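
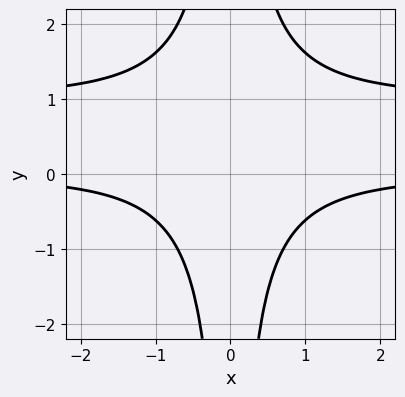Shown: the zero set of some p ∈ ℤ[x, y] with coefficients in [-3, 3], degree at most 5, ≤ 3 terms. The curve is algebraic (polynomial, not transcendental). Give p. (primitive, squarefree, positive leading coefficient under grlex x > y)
x^2*y^2 - x^2*y - 1

1. Degree: no degree-3 curve has this shape, so deg p = 4.
2. Symmetries: the x ↦ −x reflection is a symmetry, so x appears only in even powers.
3. From the visible intercepts: the curve avoids every integer y-axis point in the box; the curve avoids every integer x-axis point in the box.
4. The integer polynomial consistent with all of this is the stated p.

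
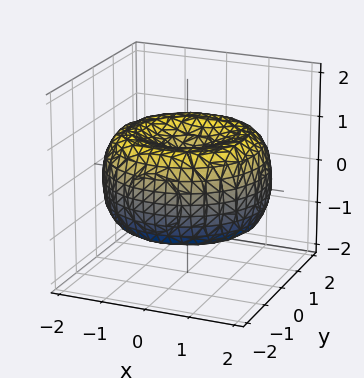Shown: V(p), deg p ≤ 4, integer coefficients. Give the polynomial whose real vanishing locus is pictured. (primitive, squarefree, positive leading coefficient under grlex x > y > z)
First, deg p = 4. No degree-3 surface has this shape.
Then, symmetries: rotational symmetry about the z-axis ⇒ p depends on x, y only through x² + y².
Then, observable constraints: a circular section at z = -1 has radius exactly 1.
Finally, these observations pin down the coefficients.

x^4 + 2*x^2*y^2 + y^4 - 3*x^2 - 3*y^2 + 3*z^2 - 1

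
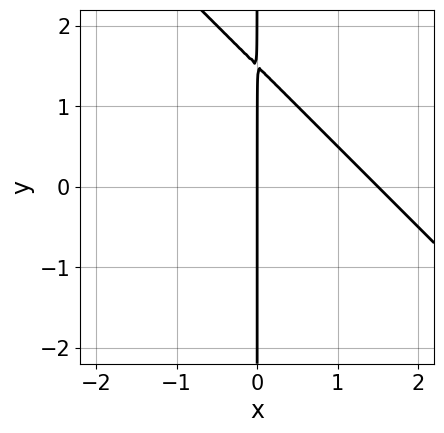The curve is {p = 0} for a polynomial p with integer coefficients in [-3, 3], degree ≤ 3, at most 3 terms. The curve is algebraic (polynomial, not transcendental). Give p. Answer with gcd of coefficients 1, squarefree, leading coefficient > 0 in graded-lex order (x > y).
deg p = 2.
Against the integer gridlines: one x-axis crossing is at x = 0; the visible y-axis segment lies entirely on the curve.
Putting this together gives p.

2*x^2 + 2*x*y - 3*x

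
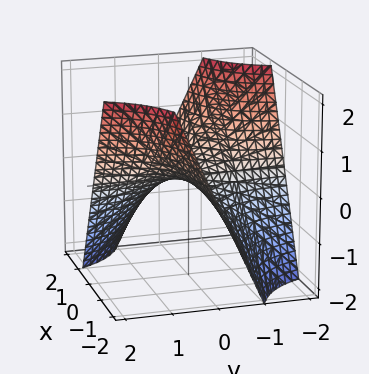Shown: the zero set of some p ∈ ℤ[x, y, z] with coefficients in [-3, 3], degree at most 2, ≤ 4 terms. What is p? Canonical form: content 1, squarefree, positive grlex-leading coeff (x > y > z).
x*y + z

First, degree: a saddle surface; a quadric, so deg p = 2.
Then, checking where it meets the axes: it crosses the z-axis at the gridline z = 0; the visible y-axis segment lies entirely on the surface; the visible x-axis segment lies entirely on the surface.
Finally, these observations pin down the coefficients.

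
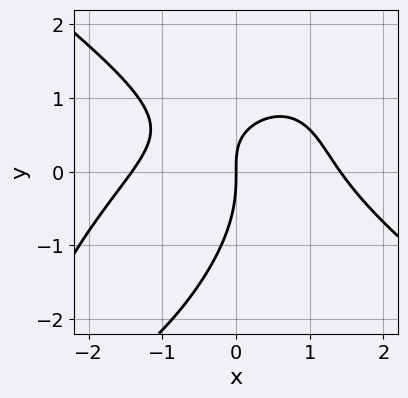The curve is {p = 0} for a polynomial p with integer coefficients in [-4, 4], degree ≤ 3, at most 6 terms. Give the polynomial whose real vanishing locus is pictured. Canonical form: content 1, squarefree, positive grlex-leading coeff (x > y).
(a) The degree is 3 — no degree-2 curve has this shape.
(b) Reading off the gridlines: it meets the x-axis at x = 0 (among the integer gridlines); one y-axis crossing is at y = 0.
(c) Matching integer coefficients to the picture gives p.

x^3 - x*y^2 + y^3 + 2*x*y - 2*x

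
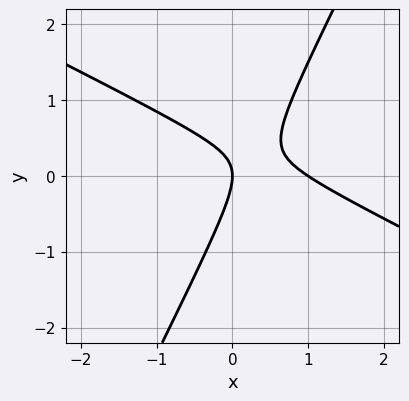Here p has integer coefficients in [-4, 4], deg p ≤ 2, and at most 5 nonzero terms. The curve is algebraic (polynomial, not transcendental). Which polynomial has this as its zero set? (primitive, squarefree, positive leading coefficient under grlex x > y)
1. deg p = 2. A generic line meets the curve in up to 2 points.
2. From the axis intercepts and sections: among the integer gridlines, it crosses the x-axis at x ∈ {0, 1}; it meets the y-axis at y = 0 (among the integer gridlines).
3. Putting this together gives p.

2*x^2 + 3*x*y - 2*y^2 - 2*x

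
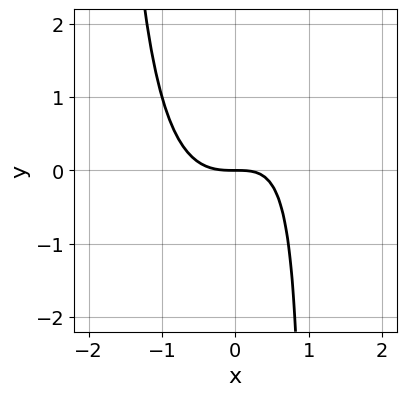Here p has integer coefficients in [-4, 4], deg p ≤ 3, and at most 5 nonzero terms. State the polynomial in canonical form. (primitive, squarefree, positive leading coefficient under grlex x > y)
2*x^3 - x^2*y - x*y + 2*y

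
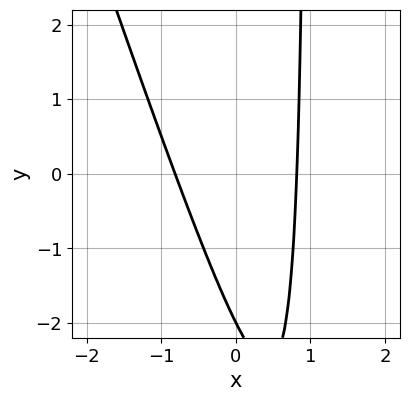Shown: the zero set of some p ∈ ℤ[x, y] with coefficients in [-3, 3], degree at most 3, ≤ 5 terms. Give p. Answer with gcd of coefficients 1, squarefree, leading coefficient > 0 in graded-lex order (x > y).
3*x^2 + x*y - y - 2

First, degree: no degree-1 curve has this shape, so deg p = 2.
Next, reading off the gridlines: one y-axis crossing is at y = -2.
Finally, putting this together gives p.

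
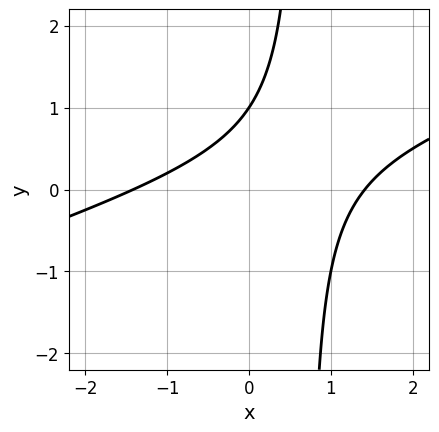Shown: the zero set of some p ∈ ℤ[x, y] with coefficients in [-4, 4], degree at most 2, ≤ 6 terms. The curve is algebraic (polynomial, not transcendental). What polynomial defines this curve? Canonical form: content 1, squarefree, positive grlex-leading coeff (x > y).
1. deg p = 2.
2. Checking where it meets the axes: it crosses the y-axis at the gridline y = 1.
3. These observations pin down the coefficients.

x^2 - 3*x*y + 2*y - 2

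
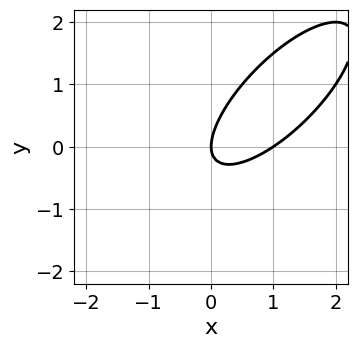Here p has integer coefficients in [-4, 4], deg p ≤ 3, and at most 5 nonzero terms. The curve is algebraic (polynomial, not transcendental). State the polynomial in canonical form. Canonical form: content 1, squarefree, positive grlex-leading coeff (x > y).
First, the degree is 2 — the shape is more complex than any degree-1 curve.
Then, from the visible intercepts: the x-axis gridline crossings are at x ∈ {0, 1}; it meets the y-axis at y = 0 (among the integer gridlines).
Finally, these observations pin down the coefficients.

2*x^2 - 3*x*y + 2*y^2 - 2*x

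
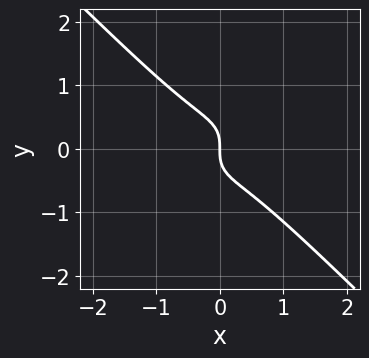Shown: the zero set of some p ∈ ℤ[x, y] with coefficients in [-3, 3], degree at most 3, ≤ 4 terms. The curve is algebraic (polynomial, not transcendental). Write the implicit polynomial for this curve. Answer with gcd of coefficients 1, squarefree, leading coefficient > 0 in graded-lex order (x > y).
2*x^3 + 2*y^3 + x

First, deg p = 3. A generic line meets the curve in up to 3 points.
Next, checking where it meets the axes: it crosses the x-axis at the gridline x = 0; it crosses the y-axis at the gridline y = 0.
Finally, putting this together gives p.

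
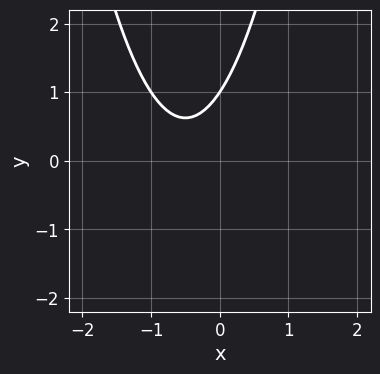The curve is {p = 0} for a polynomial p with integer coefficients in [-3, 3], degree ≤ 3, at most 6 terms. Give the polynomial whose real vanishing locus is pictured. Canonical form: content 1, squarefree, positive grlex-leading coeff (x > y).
3*x^2 + 3*x - 2*y + 2

Degree: a generic line meets the curve in up to 2 points, so deg p = 2.
Reading off the gridlines: it meets the y-axis at y = 1 (among the integer gridlines); it misses every integer gridline on the x-axis.
Matching integer coefficients to the picture gives p.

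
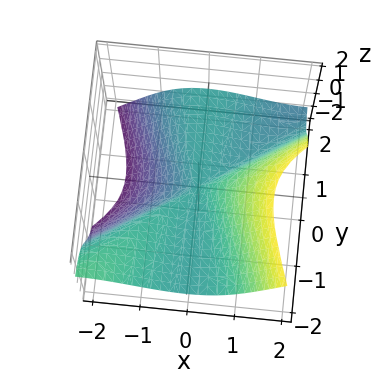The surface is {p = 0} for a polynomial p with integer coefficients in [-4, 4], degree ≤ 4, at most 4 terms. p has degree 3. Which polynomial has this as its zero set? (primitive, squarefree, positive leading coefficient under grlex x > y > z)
2*x^3 - 3*x^2*y - 3*y^2*z - z^3

1. deg p = 3. The shape is more complex than any degree-2 surface.
2. Checking where it meets the axes: one x-axis crossing is at x = 0; it crosses the z-axis at the gridline z = 0; every point of the y-axis in the box is on the surface.
3. Matching integer coefficients to the picture gives p.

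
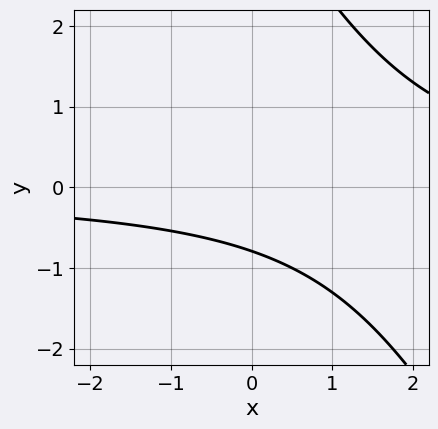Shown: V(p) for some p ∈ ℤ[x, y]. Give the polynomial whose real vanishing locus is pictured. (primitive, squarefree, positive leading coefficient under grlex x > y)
(a) The degree is 2 — a generic line meets the curve in up to 2 points.
(b) Reading off the gridlines: no x-intercept at any integer in the box.
(c) Solving for integer coefficients yields p as stated.

2*x*y + y^2 - 3*y - 3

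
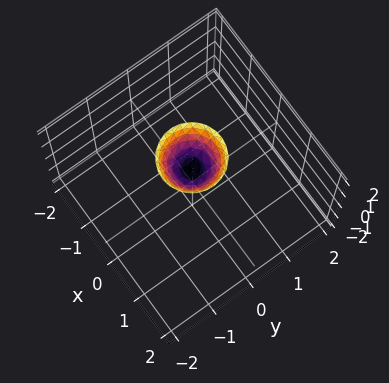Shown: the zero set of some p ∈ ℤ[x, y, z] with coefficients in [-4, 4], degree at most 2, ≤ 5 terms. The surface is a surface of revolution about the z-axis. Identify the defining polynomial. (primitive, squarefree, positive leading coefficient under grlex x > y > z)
deg p = 2. The shape is more complex than any degree-1 surface.
Symmetry: every cross-section ⟂ z is a circle, so x, y appear only via x² + y².
Against the integer gridlines: it misses every integer gridline on the x-axis; it misses every integer gridline on the y-axis; a circular section at z = 2 has radius between 0 and 1.
Matching integer coefficients to the picture gives p. Check: (0, 0, 1) on the z-axis lies on the surface, and p(0, 0, 1) = 0. ✓

2*x^2 + 2*y^2 - z + 1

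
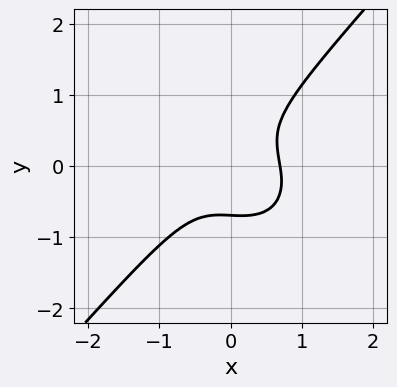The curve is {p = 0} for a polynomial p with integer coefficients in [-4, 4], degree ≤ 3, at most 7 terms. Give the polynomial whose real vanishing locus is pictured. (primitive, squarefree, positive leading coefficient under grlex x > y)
3*x^3 + x*y^2 - 3*y^3 + x*y - 1

deg p = 3. No degree-2 curve has this shape.
Putting this together gives p.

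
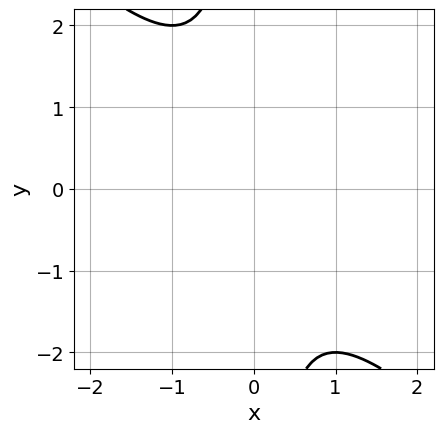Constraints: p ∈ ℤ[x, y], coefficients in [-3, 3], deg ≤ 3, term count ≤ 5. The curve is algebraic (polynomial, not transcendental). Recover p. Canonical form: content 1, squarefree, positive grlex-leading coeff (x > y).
x^2 + x*y + 1

First, deg p = 2. The shape is more complex than any degree-1 curve.
Then, from the visible intercepts: no y-intercept at any integer in the box; no x-intercept at any integer in the box.
Finally, matching integer coefficients to the picture gives p.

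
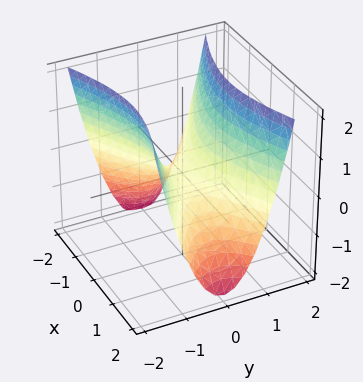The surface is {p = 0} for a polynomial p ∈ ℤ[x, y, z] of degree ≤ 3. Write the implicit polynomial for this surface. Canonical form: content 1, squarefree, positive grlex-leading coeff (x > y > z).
x^2 - 3*y^2 + 2*z

1. deg p = 2. A hyperbolic paraboloid; a quadric.
2. Symmetries: mirror symmetry y ↦ −y ⇒ only even powers of y; it's symmetric under x → −x, forcing even powers of x.
3. Checking where it meets the axes: it meets the z-axis at z = 0 (among the integer gridlines); it crosses the x-axis at the gridline x = 0.
4. The integer polynomial consistent with all of this is the stated p.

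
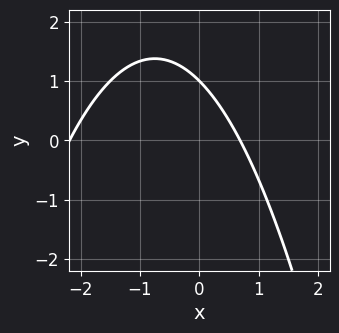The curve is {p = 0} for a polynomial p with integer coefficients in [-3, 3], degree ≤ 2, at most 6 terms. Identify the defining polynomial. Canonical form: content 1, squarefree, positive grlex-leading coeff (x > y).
deg p = 2.
Checking where it meets the axes: one y-axis crossing is at y = 1.
These observations pin down the coefficients.

2*x^2 + 3*x + 3*y - 3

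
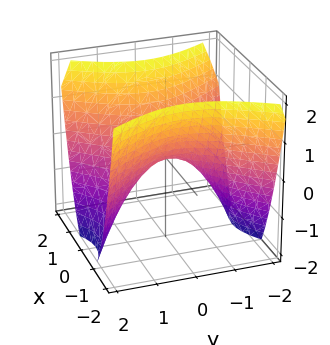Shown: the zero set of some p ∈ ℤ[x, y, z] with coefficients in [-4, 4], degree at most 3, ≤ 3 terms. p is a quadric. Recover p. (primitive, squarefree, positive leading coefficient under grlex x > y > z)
3*x^2 - 2*y^2 - 3*z

Degree: a hyperbolic paraboloid; a quadric, so deg p = 2.
Symmetries: the x ↦ −x reflection is a symmetry, so x appears only in even powers; the y ↦ −y reflection is a symmetry, so y appears only in even powers.
Against the integer gridlines: it crosses the x-axis at the gridline x = 0; it crosses the y-axis at the gridline y = 0; it crosses the z-axis at the gridline z = 0.
The integer polynomial consistent with all of this is the stated p.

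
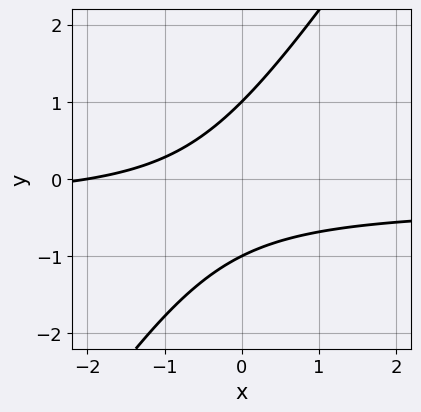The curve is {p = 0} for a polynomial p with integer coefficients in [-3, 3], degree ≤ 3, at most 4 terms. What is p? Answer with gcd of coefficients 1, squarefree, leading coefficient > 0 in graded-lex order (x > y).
3*x*y - 2*y^2 + x + 2

1. The degree is 2 — no degree-1 curve has this shape.
2. Against the integer gridlines: it meets the x-axis at x = -2 (among the integer gridlines); the y-axis gridline crossings are at y ∈ {-1, 1}.
3. Putting this together gives p.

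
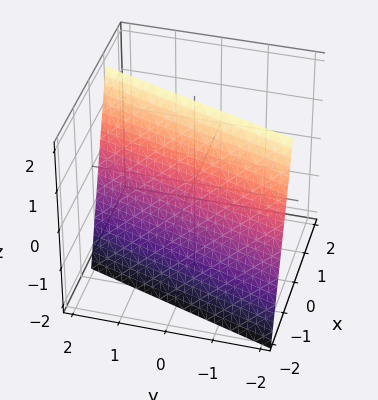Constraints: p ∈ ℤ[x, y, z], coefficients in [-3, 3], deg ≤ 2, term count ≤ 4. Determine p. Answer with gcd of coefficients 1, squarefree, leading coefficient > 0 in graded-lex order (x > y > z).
1. The degree is 1 — the surface is flat (a plane).
2. From the axis intercepts and sections: it crosses the z-axis at the gridline z = 2; it meets the y-axis at y = 2 (among the integer gridlines).
3. The integer polynomial consistent with all of this is the stated p.

3*x - y - z + 2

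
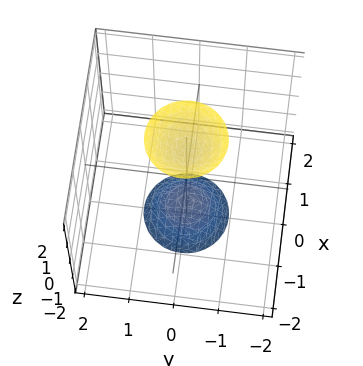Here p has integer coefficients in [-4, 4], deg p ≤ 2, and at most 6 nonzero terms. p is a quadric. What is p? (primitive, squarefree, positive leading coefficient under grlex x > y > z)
(a) I count 2 distinct pieces. Treating them together as one polynomial.
(b) The degree is 2 — two separate bowl-shaped sheets opening away from each other; a quadric.
(c) By symmetry, every cross-section ⟂ z is a circle, so x, y appear only via x² + y²; the z ↦ −z reflection is a symmetry, so z appears only in even powers.
(d) From the axis intercepts and sections: no y-intercept at any integer in the box; a circular section at z = 2 has radius between 0 and 1; it misses every integer gridline on the x-axis.
(e) Together with the visible shape, these determine p as stated.

3*x^2 + 3*y^2 - z^2 + 2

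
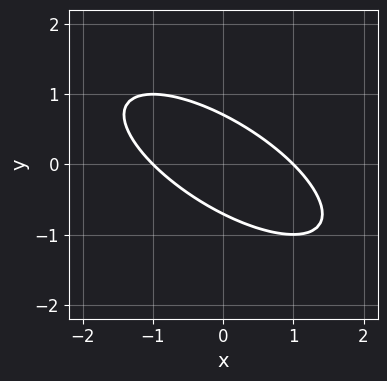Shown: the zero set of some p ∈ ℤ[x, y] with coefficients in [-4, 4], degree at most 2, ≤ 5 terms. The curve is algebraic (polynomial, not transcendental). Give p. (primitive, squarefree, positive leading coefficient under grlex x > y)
x^2 + 2*x*y + 2*y^2 - 1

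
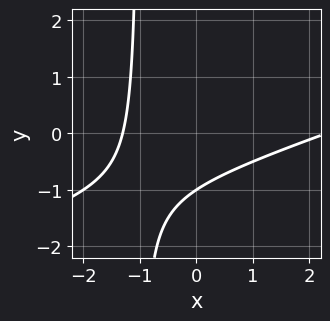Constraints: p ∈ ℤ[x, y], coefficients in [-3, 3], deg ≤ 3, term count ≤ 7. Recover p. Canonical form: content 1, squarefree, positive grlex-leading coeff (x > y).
x^2 - 3*x*y - x - 3*y - 3

First, deg p = 2.
Then, observable constraints: one y-axis crossing is at y = -1.
Finally, together with the visible shape, these determine p as stated.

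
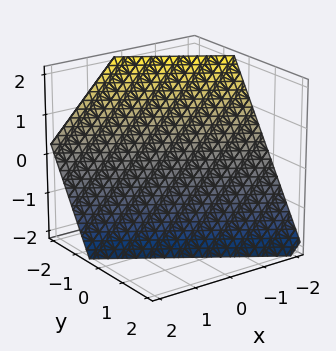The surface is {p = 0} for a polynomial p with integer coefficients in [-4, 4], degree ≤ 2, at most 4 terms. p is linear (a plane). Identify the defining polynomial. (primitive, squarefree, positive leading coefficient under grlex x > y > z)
2*x + 3*y + 2*z + 2

First, deg p = 1. Every cross-section is a straight line — this is a plane.
Then, observable constraints: one x-axis crossing is at x = -1; one z-axis crossing is at z = -1.
Finally, these observations pin down the coefficients.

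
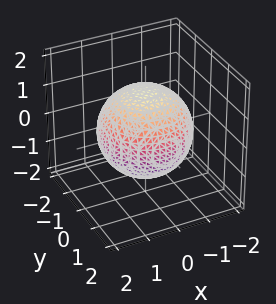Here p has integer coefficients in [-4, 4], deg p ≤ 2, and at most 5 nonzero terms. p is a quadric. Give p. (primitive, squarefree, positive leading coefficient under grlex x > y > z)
x^2 + y^2 + z^2 - 2

1. The degree is 2 — bounded and convex; a quadric.
2. Symmetry: the surface is invariant under rotation about z: p = q(x² + y², z); it's symmetric under z → −z, forcing even powers of z.
3. From the axis intercepts and sections: a circular section at z = -1 has radius exactly 1.
4. Solving for integer coefficients yields p as stated.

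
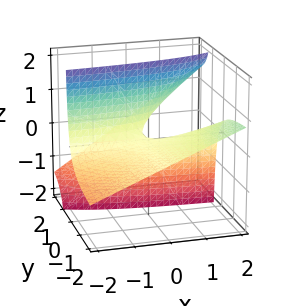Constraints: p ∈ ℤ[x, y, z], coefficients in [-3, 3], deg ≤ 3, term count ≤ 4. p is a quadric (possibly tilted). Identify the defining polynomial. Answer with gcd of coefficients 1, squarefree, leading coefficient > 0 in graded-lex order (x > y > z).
x*y - 2*y*z + z

1. Degree: no degree-1 surface has this shape, so deg p = 2.
2. Checking where it meets the axes: the visible y-axis segment lies entirely on the surface; one z-axis crossing is at z = 0.
3. Assembling these constraints gives the stated polynomial. Check: (-1, 0, 0) on the x-axis lies on the surface, and p(-1, 0, 0) = 0. ✓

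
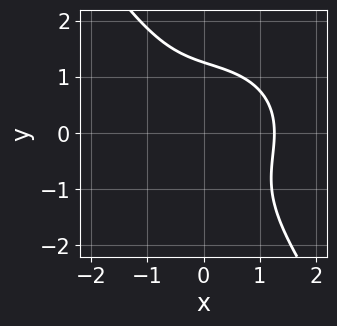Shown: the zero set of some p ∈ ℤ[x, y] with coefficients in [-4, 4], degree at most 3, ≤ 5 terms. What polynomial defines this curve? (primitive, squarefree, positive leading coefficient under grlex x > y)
x^3 + x*y^2 + y^3 - 2

(a) deg p = 3.
(b) Solving for integer coefficients yields p as stated.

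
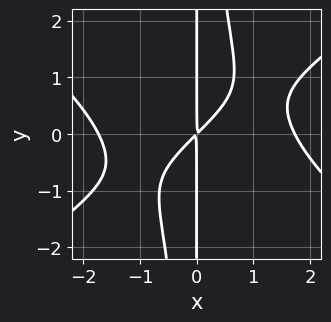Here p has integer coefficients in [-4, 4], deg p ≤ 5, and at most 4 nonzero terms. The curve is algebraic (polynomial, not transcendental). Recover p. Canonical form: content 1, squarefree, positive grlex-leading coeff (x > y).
First, the degree is 4 — a generic line meets the curve in up to 4 points.
Then, against the integer gridlines: the visible y-axis segment lies entirely on the curve.
Finally, assembling these constraints gives the stated polynomial.

x^4 - 2*x^2*y^2 - 3*x^2 + 3*x*y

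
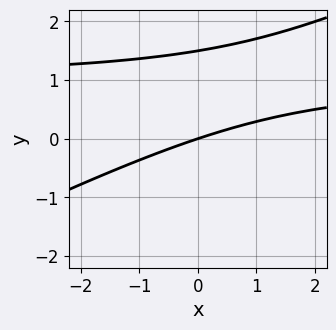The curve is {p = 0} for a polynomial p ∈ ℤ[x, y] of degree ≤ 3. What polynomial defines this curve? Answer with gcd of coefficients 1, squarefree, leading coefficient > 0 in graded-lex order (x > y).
x*y - 2*y^2 - x + 3*y

(a) Degree: no degree-1 curve has this shape, so deg p = 2.
(b) Reading off the gridlines: it crosses the x-axis at the gridline x = 0; it crosses the y-axis at the gridline y = 0.
(c) Fitting integer coefficients to these (and the overall shape) gives p.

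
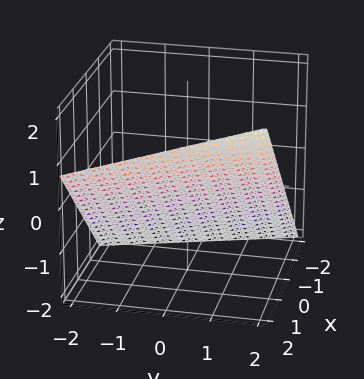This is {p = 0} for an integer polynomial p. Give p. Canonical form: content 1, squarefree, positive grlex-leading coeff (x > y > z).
3*x + y - 3*z - 2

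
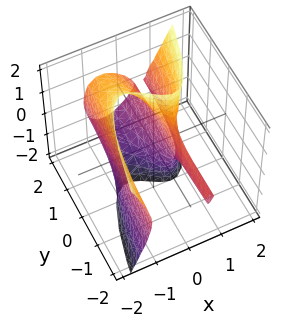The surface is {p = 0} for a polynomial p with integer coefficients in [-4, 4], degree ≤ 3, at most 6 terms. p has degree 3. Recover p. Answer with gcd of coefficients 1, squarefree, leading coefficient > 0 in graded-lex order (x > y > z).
(a) The degree is 3 — a generic line meets the surface in up to 3 points.
(b) Reading off the gridlines: it misses every integer gridline on the y-axis; no z-intercept at any integer in the box.
(c) Matching integer coefficients to the picture gives p.

3*x^3 - y*z^2 - 3*x + 1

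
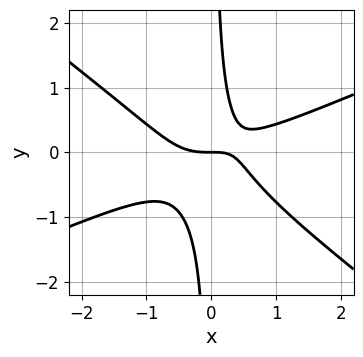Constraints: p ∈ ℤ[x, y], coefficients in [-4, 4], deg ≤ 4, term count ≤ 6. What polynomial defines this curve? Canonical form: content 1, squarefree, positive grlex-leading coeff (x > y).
1. deg p = 3. A generic line meets the curve in up to 3 points.
2. Observable constraints: one x-axis crossing is at x = 0; it crosses the y-axis at the gridline y = 0.
3. Fitting integer coefficients to these (and the overall shape) gives p.

x^3 - x^2*y - 3*x*y^2 - x*y + y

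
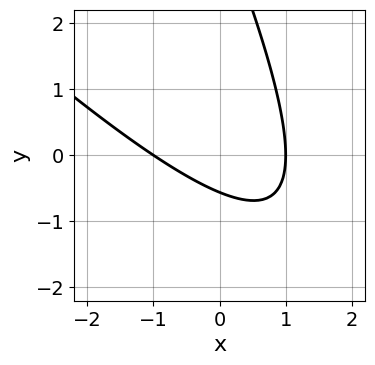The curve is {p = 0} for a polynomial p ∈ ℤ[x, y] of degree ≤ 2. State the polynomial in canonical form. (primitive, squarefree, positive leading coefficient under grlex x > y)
2*x^2 + 3*x*y + y^2 - 3*y - 2

1. The degree is 2 — no degree-1 curve has this shape.
2. From the visible intercepts: among the integer gridlines, it crosses the x-axis at x ∈ {-1, 1}.
3. These observations pin down the coefficients.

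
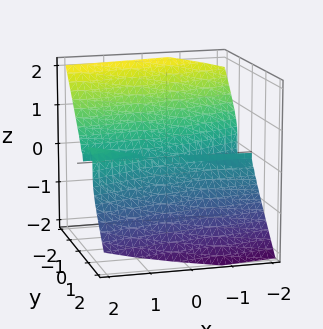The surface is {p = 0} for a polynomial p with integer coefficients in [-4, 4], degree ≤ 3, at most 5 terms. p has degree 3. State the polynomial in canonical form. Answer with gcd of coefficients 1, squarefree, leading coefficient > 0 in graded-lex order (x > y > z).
x*y^2 - 2*y^3 - 2*z^3

The degree is 3 — no degree-2 surface has this shape.
Reading off the gridlines: one y-axis crossing is at y = 0; every point of the x-axis in the box is on the surface; it meets the z-axis at z = 0 (among the integer gridlines).
Matching integer coefficients to the picture gives p.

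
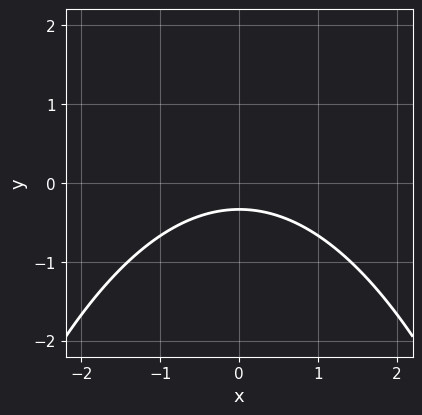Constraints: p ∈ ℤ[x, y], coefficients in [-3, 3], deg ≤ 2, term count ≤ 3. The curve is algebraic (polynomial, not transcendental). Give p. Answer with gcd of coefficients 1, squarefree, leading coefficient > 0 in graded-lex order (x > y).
1. Degree: no degree-1 curve has this shape, so deg p = 2.
2. Symmetries: the x ↦ −x reflection is a symmetry, so x appears only in even powers.
3. Checking where it meets the axes: it misses every integer gridline on the x-axis.
4. Together with the visible shape, these determine p as stated.

x^2 + 3*y + 1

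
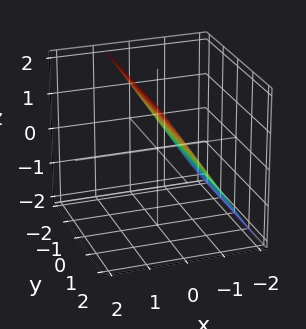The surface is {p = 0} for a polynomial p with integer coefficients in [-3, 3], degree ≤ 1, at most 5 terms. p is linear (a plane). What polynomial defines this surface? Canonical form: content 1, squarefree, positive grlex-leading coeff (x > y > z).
3*x - 2*z + 2

First, the degree is 1 — every cross-section is a straight line — this is a plane.
Next, from the visible intercepts: it crosses the z-axis at the gridline z = 1; it misses every integer gridline on the y-axis.
Finally, matching integer coefficients to the picture gives p.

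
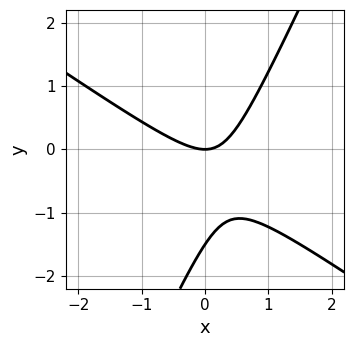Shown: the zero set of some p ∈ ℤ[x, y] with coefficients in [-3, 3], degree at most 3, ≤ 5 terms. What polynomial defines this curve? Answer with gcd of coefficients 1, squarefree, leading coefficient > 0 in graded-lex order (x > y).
3*x^2 + 3*x*y - 2*y^2 - 3*y

The degree is 2 — the shape is more complex than any degree-1 curve.
Against the integer gridlines: it meets the x-axis at x = 0 (among the integer gridlines); it meets the y-axis at y = 0 (among the integer gridlines).
Matching integer coefficients to the picture gives p.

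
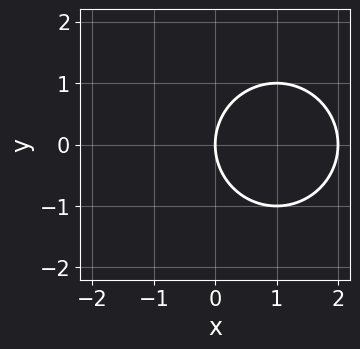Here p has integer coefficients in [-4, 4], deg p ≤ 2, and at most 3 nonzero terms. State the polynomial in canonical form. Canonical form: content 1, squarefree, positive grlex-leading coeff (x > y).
The degree is 2 — no degree-1 curve has this shape.
Symmetries: mirror symmetry y ↦ −y ⇒ only even powers of y.
Reading off the gridlines: the x-axis gridline crossings are at x ∈ {0, 2}; it meets the y-axis at y = 0 (among the integer gridlines).
Putting this together gives p.

x^2 + y^2 - 2*x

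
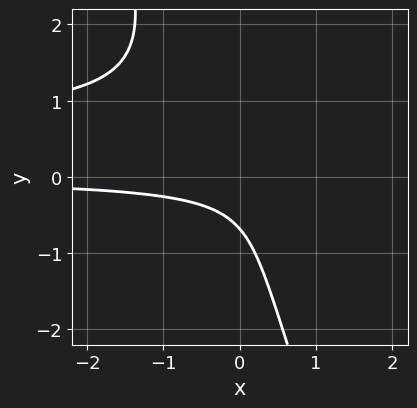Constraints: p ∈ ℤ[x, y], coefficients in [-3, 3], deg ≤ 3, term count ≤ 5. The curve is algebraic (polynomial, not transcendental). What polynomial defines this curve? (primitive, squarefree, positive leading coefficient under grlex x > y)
3*x*y^2 + y^3 - 2*x*y + y + 1

Degree: no degree-2 curve has this shape, so deg p = 3.
Observable constraints: the curve avoids every integer x-axis point in the box.
The integer polynomial consistent with all of this is the stated p.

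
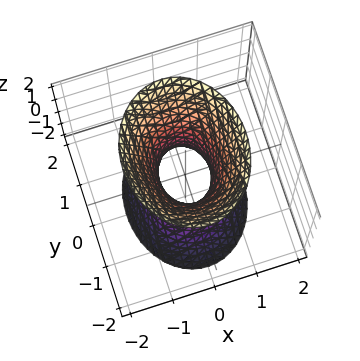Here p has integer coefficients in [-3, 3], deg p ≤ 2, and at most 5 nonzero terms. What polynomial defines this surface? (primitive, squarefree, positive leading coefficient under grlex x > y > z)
First, deg p = 2.
Next, symmetries: mirror symmetry x ↦ −x ⇒ only even powers of x; the z ↦ −z reflection is a symmetry, so z appears only in even powers; it's symmetric under y → −y, forcing even powers of y.
Next, from the axis intercepts and sections: the surface avoids every integer z-axis point in the box.
Finally, matching integer coefficients to the picture gives p.

3*x^2 + 2*y^2 - z^2 - 1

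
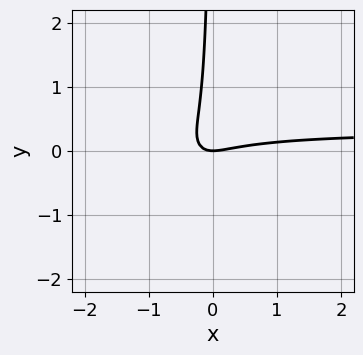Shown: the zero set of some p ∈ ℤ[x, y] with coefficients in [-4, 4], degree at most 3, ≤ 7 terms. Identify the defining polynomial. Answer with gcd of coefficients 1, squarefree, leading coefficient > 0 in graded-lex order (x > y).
deg p = 3.
Observable constraints: one x-axis crossing is at x = 0; one y-axis crossing is at y = 0.
Fitting integer coefficients to these (and the overall shape) gives p.

3*x^2*y + 3*x*y^2 - x^2 + 3*x*y + y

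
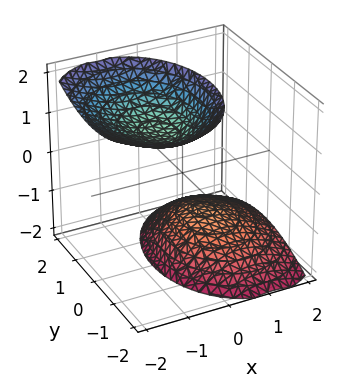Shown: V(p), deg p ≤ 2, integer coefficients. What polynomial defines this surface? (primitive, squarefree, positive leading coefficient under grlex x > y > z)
First, the picture has 2 separate pieces. They look like related sheets of one shape, so recover p as a whole.
Then, the degree is 2 — a generic line meets the surface in up to 2 points.
Next, reading off the gridlines: it misses every integer gridline on the x-axis; it misses every integer gridline on the y-axis.
Finally, these observations pin down the coefficients.

3*x^2 + 3*x*z + 2*y^2 - 2*z^2 + 3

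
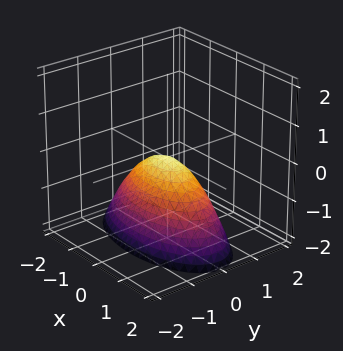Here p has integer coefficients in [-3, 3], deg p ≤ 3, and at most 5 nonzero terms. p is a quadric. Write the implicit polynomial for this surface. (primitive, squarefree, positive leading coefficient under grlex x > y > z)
First, deg p = 2.
Then, symmetries: the y ↦ −y reflection is a symmetry, so y appears only in even powers; mirror symmetry x ↦ −x ⇒ only even powers of x.
Then, observable constraints: it crosses the x-axis at the gridline x = 0; it meets the y-axis at y = 0 (among the integer gridlines); it crosses the z-axis at the gridline z = 0.
Finally, these observations pin down the coefficients.

x^2 + 3*y^2 + 2*z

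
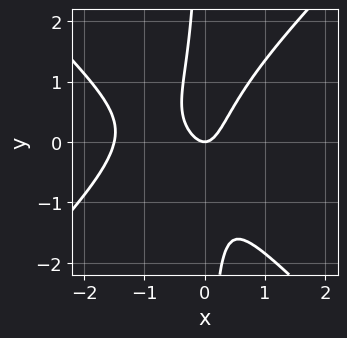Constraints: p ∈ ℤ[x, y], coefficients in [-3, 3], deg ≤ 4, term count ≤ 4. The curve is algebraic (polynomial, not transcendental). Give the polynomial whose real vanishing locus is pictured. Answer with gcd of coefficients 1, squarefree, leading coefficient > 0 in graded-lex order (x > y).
2*x^3 - 2*x*y^2 + 3*x^2 - y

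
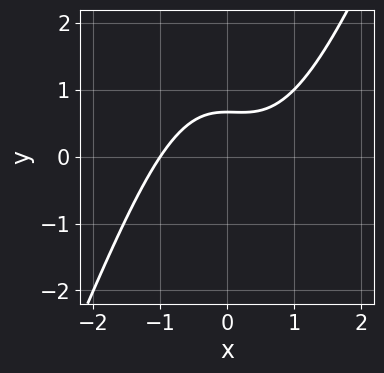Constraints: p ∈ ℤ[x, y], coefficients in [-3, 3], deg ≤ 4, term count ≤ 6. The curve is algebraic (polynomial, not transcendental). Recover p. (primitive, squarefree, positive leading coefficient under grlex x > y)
1. Degree: no degree-2 curve has this shape, so deg p = 3.
2. From the visible intercepts: one x-axis crossing is at x = -1.
3. Fitting integer coefficients to these (and the overall shape) gives p.

2*x^3 - x^2*y - 3*y + 2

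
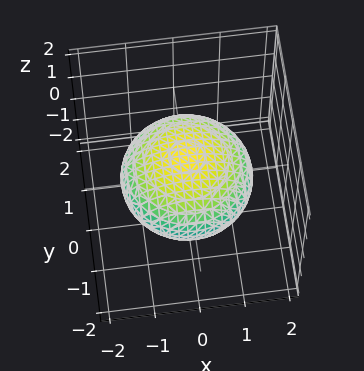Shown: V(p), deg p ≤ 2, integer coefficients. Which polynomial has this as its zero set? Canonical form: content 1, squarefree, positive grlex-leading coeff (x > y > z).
x^2 + y^2 + 2*z^2 - 2

1. The degree is 2 — bounded and convex; a quadric.
2. By symmetry, every cross-section ⟂ z is a circle, so x, y appear only via x² + y²; the z ↦ −z reflection is a symmetry, so z appears only in even powers.
3. Reading off the gridlines: a circular section at z = 0 has radius between 1 and 2; among the integer gridlines, it crosses the z-axis at z ∈ {-1, 1}.
4. Assembling these constraints gives the stated polynomial.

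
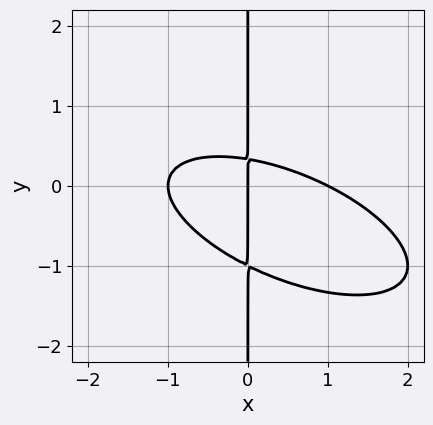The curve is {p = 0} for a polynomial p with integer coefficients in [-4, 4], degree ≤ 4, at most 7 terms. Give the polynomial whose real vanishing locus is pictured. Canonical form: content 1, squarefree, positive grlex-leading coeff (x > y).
x^3 + 2*x^2*y + 3*x*y^2 + 2*x*y - x

(a) The degree is 3 — the shape is more complex than any degree-2 curve.
(b) Reading off the gridlines: every point of the y-axis in the box is on the curve; among the integer gridlines, it crosses the x-axis at x ∈ {-1, 0, 1}.
(c) These observations pin down the coefficients.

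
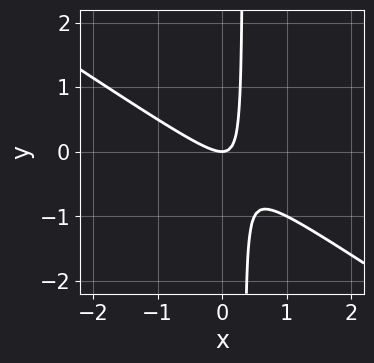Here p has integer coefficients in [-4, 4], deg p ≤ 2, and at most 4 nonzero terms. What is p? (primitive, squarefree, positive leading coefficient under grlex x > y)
2*x^2 + 3*x*y - y

Degree: no degree-1 curve has this shape, so deg p = 2.
From the axis intercepts and sections: one y-axis crossing is at y = 0; it crosses the x-axis at the gridline x = 0.
The integer polynomial consistent with all of this is the stated p.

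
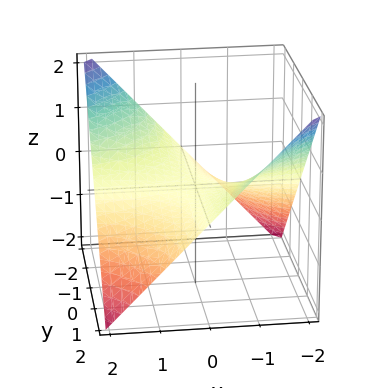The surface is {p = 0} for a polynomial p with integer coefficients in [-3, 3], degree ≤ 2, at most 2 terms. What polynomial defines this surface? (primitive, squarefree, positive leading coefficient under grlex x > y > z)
x*y + 2*z

The degree is 2 — a hyperbolic paraboloid; a quadric.
From the visible intercepts: it meets the z-axis at z = 0 (among the integer gridlines); every point of the x-axis in the box is on the surface.
Matching integer coefficients to the picture gives p. Check: (0, -2, 0) on the y-axis lies on the surface, and p(0, -2, 0) = 0. ✓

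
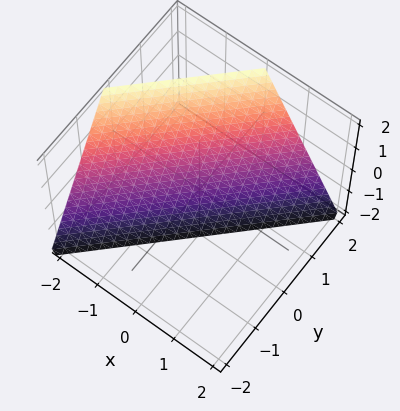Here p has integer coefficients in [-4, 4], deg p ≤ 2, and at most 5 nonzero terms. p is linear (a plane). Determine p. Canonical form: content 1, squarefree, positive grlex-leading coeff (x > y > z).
2*x - 2*y + z + 2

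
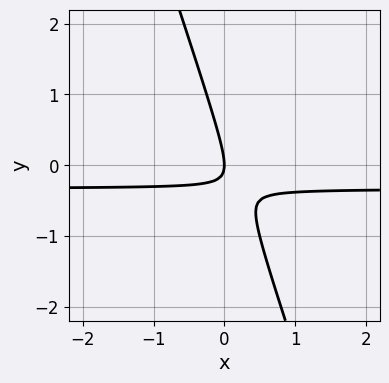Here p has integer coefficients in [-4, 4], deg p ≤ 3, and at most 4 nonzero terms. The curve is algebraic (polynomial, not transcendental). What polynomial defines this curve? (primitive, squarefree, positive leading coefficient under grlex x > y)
(a) Degree: the shape is more complex than any degree-1 curve, so deg p = 2.
(b) Observable constraints: it crosses the x-axis at the gridline x = 0; it crosses the y-axis at the gridline y = 0.
(c) Solving for integer coefficients yields p as stated.

3*x*y + y^2 + x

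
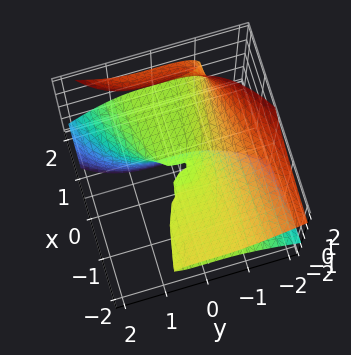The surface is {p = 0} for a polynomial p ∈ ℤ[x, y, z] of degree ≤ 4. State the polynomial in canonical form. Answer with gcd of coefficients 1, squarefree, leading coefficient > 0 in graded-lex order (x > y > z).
1. The degree is 3 — a generic line meets the surface in up to 3 points.
2. Checking where it meets the axes: every point of the x-axis in the box is on the surface; it crosses the z-axis at the gridline z = 0; one y-axis crossing is at y = 0.
3. Putting this together gives p.

3*x*z^2 - y^3 - 2*x*z - 3*z^2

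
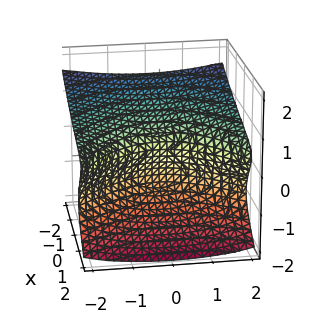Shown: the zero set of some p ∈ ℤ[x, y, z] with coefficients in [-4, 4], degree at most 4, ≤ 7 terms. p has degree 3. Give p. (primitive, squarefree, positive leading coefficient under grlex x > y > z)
deg p = 3. A generic line meets the surface in up to 3 points.
From the visible intercepts: among the integer gridlines, it crosses the z-axis at z ∈ {-1, 0}; it crosses the x-axis at the gridline x = 0; it meets the y-axis at y = 0 (among the integer gridlines).
Fitting integer coefficients to these (and the overall shape) gives p.

x^2*z - 3*z^3 + y^2 - 3*z^2 - 3*x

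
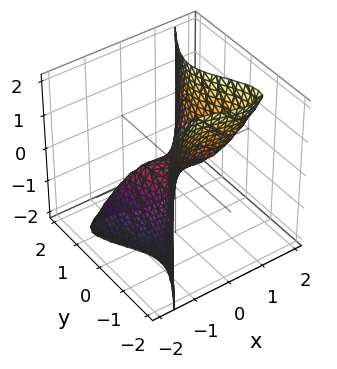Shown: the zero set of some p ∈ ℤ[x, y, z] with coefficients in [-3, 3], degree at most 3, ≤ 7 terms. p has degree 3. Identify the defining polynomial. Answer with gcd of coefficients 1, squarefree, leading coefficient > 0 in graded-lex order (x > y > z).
First, degree: a generic line meets the surface in up to 3 points, so deg p = 3.
Next, observable constraints: it crosses the z-axis at the gridline z = 0; it meets the x-axis at x = 0 (among the integer gridlines); it meets the y-axis at y = 0 (among the integer gridlines).
Finally, assembling these constraints gives the stated polynomial.

3*x^3 + 3*x^2*y + x*y*z - 3*y^3 - 2*z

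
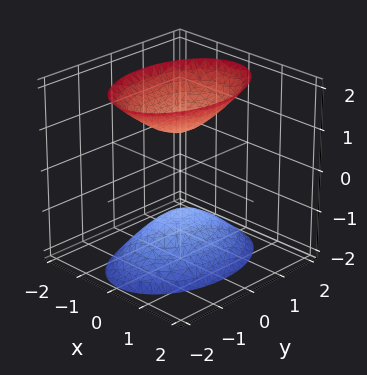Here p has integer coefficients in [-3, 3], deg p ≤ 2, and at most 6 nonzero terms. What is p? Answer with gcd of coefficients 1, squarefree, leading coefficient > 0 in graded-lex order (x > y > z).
First, the picture has 2 separate pieces. They look like related sheets of one shape, so recover p as a whole.
Then, deg p = 2. Two separate bowl-shaped sheets opening away from each other; a quadric.
Then, symmetries: mirror symmetry y ↦ −y ⇒ only even powers of y; it's symmetric under x → −x, forcing even powers of x; mirror symmetry z ↦ −z ⇒ only even powers of z.
Next, reading off the gridlines: the surface avoids every integer x-axis point in the box; the surface avoids every integer y-axis point in the box; among the integer gridlines, it crosses the z-axis at z ∈ {-1, 1}.
Finally, fitting integer coefficients to these (and the overall shape) gives p.

2*x^2 + y^2 - z^2 + 1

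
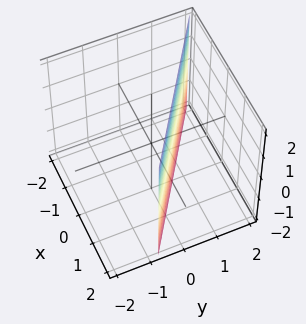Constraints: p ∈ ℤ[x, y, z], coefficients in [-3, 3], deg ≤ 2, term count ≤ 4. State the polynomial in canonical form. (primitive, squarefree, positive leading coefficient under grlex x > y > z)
1. deg p = 1. Every cross-section is a straight line — this is a plane.
2. Checking where it meets the axes: no z-intercept at any integer in the box; it meets the x-axis at x = 1 (among the integer gridlines).
3. Solving for integer coefficients yields p as stated.

2*x + 3*y - 2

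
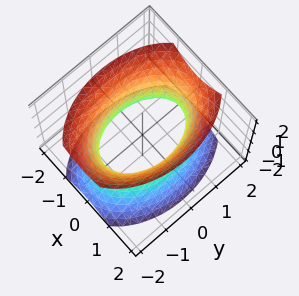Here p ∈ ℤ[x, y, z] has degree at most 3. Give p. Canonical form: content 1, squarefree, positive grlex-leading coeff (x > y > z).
2*x^2 + y^2 - z^2 - 2

(a) The degree is 2 — one connected sheet with a waist; a quadric.
(b) Symmetries: it's symmetric under x → −x, forcing even powers of x; mirror symmetry y ↦ −y ⇒ only even powers of y; mirror symmetry z ↦ −z ⇒ only even powers of z.
(c) Reading off the gridlines: among the integer gridlines, it crosses the x-axis at x ∈ {-1, 1}; it misses every integer gridline on the z-axis.
(d) Fitting integer coefficients to these (and the overall shape) gives p.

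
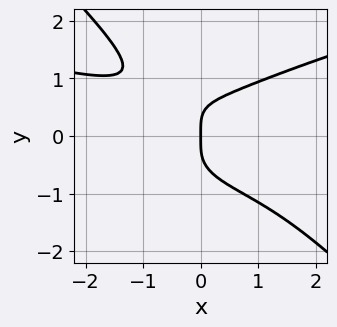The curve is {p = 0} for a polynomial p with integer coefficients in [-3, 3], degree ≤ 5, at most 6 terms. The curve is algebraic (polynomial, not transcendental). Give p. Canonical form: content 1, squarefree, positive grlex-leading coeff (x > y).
1. deg p = 4.
2. Reading off the gridlines: it meets the y-axis at y = 0 (among the integer gridlines); it meets the x-axis at x = 0 (among the integer gridlines).
3. The integer polynomial consistent with all of this is the stated p.

3*x*y^3 + 3*y^4 - x^3 - 2*x^2*y - 2*x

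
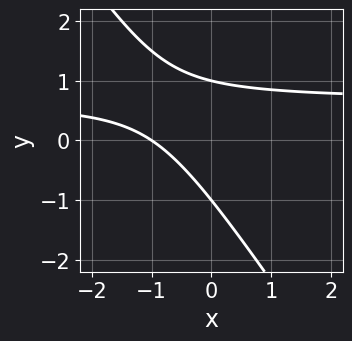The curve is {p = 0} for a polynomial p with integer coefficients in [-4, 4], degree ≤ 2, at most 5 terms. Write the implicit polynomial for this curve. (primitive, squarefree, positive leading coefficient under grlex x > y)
1. deg p = 2. The shape is more complex than any degree-1 curve.
2. Checking where it meets the axes: it crosses the x-axis at the gridline x = -1; the y-axis gridline crossings are at y ∈ {-1, 1}.
3. Solving for integer coefficients yields p as stated.

3*x*y + 2*y^2 - 2*x - 2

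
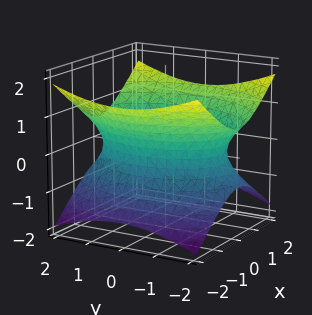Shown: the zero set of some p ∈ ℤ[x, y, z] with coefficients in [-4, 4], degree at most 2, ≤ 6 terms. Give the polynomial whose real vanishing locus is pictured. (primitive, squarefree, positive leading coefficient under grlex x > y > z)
2*x^2 + y^2 - 3*z^2 - 3

deg p = 2. An hourglass — one-sheet hyperboloid; a quadric.
Symmetries: it's symmetric under z → −z, forcing even powers of z; the y ↦ −y reflection is a symmetry, so y appears only in even powers; the x ↦ −x reflection is a symmetry, so x appears only in even powers.
Checking where it meets the axes: it misses every integer gridline on the z-axis.
Putting this together gives p.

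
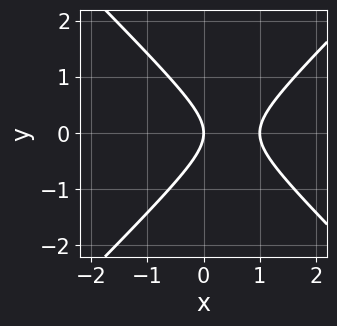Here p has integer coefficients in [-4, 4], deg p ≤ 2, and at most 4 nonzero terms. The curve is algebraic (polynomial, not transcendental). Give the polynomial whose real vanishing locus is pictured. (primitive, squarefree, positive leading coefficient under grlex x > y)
The degree is 2 — a generic line meets the curve in up to 2 points.
Symmetries: mirror symmetry y ↦ −y ⇒ only even powers of y.
Reading off the gridlines: the x-axis gridline crossings are at x ∈ {0, 1}; it meets the y-axis at y = 0 (among the integer gridlines).
The integer polynomial consistent with all of this is the stated p.

x^2 - y^2 - x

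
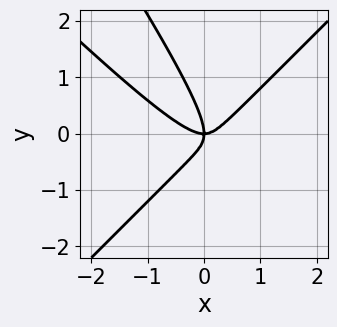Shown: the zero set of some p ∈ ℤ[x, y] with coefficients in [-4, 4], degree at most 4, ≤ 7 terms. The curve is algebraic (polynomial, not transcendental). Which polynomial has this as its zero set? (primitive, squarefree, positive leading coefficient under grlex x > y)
3*x^3 + 2*x^2*y - 3*x*y^2 - 2*y^3 - 2*x*y

First, the degree is 3 — a generic line meets the curve in up to 3 points.
Then, observable constraints: one y-axis crossing is at y = 0; it crosses the x-axis at the gridline x = 0.
Finally, these observations pin down the coefficients.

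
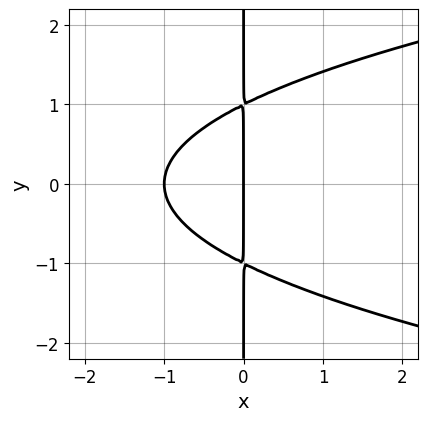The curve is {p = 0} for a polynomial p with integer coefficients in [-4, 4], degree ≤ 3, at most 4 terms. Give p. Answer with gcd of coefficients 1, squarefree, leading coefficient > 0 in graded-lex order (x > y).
First, degree: a generic line meets the curve in up to 3 points, so deg p = 3.
Next, symmetries: the y ↦ −y reflection is a symmetry, so y appears only in even powers.
Next, reading off the gridlines: every point of the y-axis in the box is on the curve; among the integer gridlines, it crosses the x-axis at x ∈ {-1, 0}.
Finally, putting this together gives p.

x*y^2 - x^2 - x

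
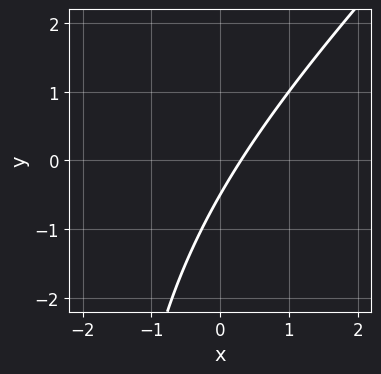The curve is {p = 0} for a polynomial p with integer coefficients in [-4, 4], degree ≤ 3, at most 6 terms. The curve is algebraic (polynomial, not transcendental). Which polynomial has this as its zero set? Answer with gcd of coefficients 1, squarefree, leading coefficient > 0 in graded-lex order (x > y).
x^2 - x*y + 3*x - 2*y - 1

First, deg p = 2. A generic line meets the curve in up to 2 points.
Finally, matching integer coefficients to the picture gives p.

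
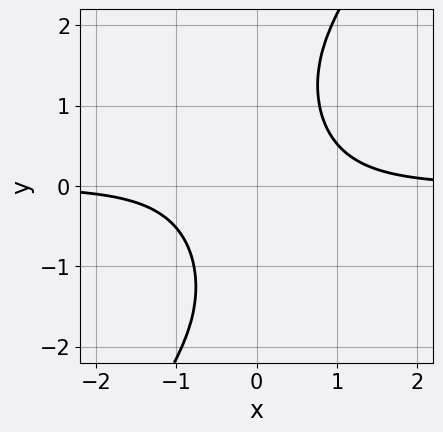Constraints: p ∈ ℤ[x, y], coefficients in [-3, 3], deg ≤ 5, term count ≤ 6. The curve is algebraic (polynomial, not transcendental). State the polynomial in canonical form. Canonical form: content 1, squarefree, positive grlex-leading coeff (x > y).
3*x^3*y - x*y^3 + 3*x*y - 3

deg p = 4. No degree-3 curve has this shape.
Against the integer gridlines: the curve avoids every integer y-axis point in the box; it misses every integer gridline on the x-axis.
The integer polynomial consistent with all of this is the stated p.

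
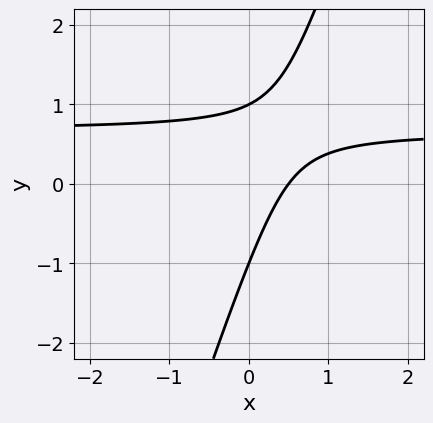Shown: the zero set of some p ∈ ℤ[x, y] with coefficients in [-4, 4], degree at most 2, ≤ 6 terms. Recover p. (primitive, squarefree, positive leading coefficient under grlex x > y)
3*x*y - y^2 - 2*x + 1

deg p = 2.
From the visible intercepts: among the integer gridlines, it crosses the y-axis at y ∈ {-1, 1}.
Together with the visible shape, these determine p as stated.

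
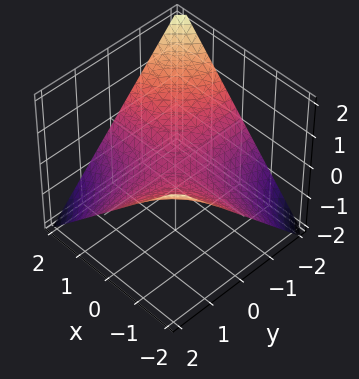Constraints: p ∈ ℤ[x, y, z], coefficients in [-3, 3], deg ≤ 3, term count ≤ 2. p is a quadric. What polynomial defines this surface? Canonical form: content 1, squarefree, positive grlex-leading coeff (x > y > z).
x*y + 2*z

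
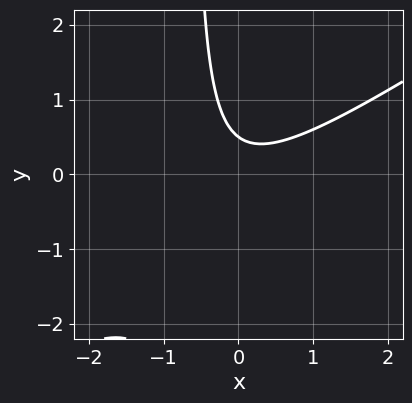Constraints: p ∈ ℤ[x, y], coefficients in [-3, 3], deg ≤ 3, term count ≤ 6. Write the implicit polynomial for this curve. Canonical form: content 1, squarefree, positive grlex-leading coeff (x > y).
First, the degree is 2 — a generic line meets the curve in up to 2 points.
Next, checking where it meets the axes: no x-intercept at any integer in the box.
Finally, fitting integer coefficients to these (and the overall shape) gives p.

2*x^2 - 3*x*y - 2*y + 1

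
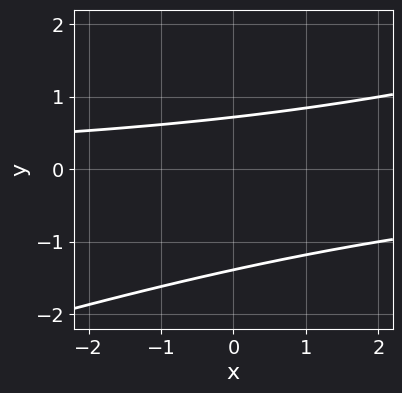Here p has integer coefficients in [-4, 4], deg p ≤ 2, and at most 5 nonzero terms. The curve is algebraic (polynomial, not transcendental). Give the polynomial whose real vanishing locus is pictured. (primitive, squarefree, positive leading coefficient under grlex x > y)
(a) The degree is 2 — no degree-1 curve has this shape.
(b) From the visible intercepts: it misses every integer gridline on the x-axis.
(c) The integer polynomial consistent with all of this is the stated p.

x*y - 3*y^2 - 2*y + 3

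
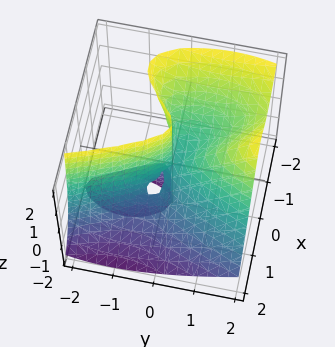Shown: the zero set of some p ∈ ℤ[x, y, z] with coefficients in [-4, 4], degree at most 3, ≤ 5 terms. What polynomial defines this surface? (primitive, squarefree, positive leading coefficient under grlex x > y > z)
2*x^3 + 2*x^2*z - y^2 + y*z

The degree is 3 — the shape is more complex than any degree-2 surface.
From the visible intercepts: every point of the z-axis in the box is on the surface; it meets the x-axis at x = 0 (among the integer gridlines); it crosses the y-axis at the gridline y = 0.
The integer polynomial consistent with all of this is the stated p.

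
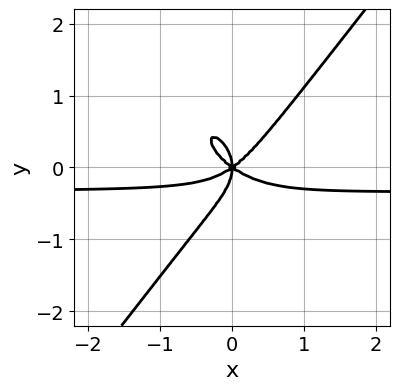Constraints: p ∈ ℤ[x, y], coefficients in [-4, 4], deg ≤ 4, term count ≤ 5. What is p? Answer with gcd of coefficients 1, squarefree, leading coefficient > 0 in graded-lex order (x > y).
3*x^3*y + x^2*y^2 - 2*y^4 + x^3 - 2*x*y^2

(a) Degree: the shape is more complex than any degree-3 curve, so deg p = 4.
(b) Checking where it meets the axes: it crosses the y-axis at the gridline y = 0; it crosses the x-axis at the gridline x = 0.
(c) Solving for integer coefficients yields p as stated.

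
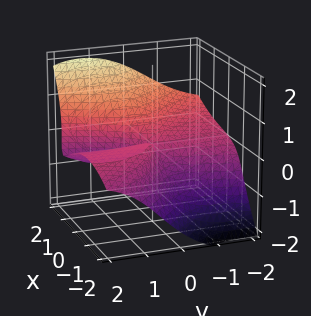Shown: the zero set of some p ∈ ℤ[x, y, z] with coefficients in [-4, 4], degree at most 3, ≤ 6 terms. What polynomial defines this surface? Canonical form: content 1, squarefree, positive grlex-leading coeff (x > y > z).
1. Degree: no degree-2 surface has this shape, so deg p = 3.
2. Reading off the gridlines: it meets the z-axis at z = 0 (among the integer gridlines); the visible y-axis segment lies entirely on the surface; it meets the x-axis at x = 0 (among the integer gridlines).
3. The integer polynomial consistent with all of this is the stated p.

x^3 + 3*x*y*z - 2*y^2*z - 2*z^3 - x*y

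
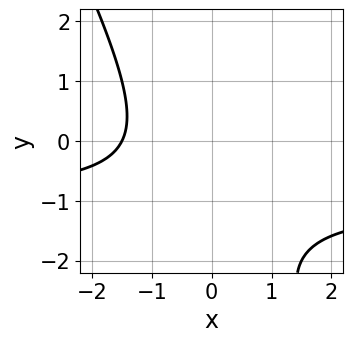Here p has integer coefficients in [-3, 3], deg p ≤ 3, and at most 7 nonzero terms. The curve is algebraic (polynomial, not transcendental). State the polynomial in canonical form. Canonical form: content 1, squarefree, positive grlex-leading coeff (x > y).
2*x*y + y^2 + 2*x + 2*y + 3

1. deg p = 2. A generic line meets the curve in up to 2 points.
2. Observable constraints: no y-intercept at any integer in the box.
3. Fitting integer coefficients to these (and the overall shape) gives p.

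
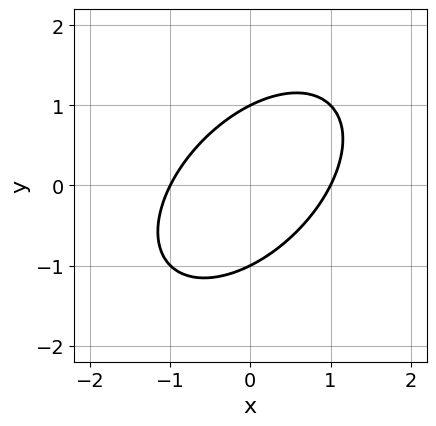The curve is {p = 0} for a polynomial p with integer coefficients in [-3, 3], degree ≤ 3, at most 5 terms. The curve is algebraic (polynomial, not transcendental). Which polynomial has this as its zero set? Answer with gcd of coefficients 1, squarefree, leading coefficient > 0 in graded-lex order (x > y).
x^2 - x*y + y^2 - 1

First, degree: no degree-1 curve has this shape, so deg p = 2.
Next, reading off the gridlines: the y-axis gridline crossings are at y ∈ {-1, 1}; the x-axis gridline crossings are at x ∈ {-1, 1}.
Finally, fitting integer coefficients to these (and the overall shape) gives p.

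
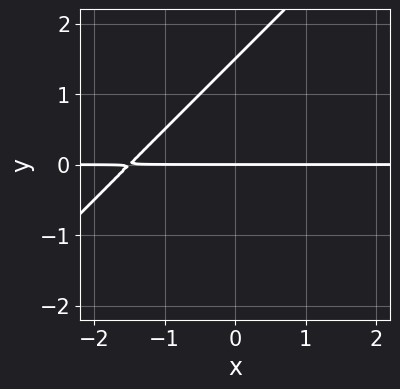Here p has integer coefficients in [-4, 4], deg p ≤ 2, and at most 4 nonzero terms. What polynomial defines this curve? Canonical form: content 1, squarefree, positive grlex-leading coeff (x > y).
2*x*y - 2*y^2 + 3*y

(a) deg p = 2. A generic line meets the curve in up to 2 points.
(b) Observable constraints: one y-axis crossing is at y = 0; the visible x-axis segment lies entirely on the curve.
(c) Together with the visible shape, these determine p as stated.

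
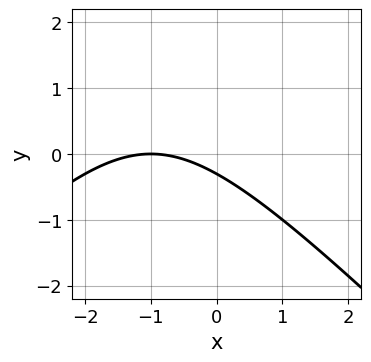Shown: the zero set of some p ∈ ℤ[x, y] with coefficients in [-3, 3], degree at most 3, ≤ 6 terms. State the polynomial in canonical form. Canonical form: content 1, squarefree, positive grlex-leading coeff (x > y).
x^2 - y^2 + 2*x + 3*y + 1

1. Degree: a generic line meets the curve in up to 2 points, so deg p = 2.
2. Reading off the gridlines: it meets the x-axis at x = -1 (among the integer gridlines).
3. Together with the visible shape, these determine p as stated.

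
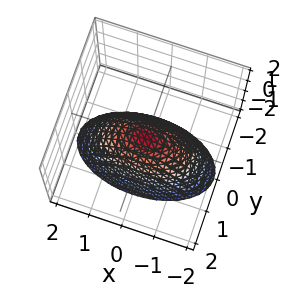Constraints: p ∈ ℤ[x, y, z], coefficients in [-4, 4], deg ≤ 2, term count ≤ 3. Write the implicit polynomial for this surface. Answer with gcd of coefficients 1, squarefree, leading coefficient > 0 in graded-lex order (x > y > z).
deg p = 2.
Symmetries: the x ↦ −x reflection is a symmetry, so x appears only in even powers; the y ↦ −y reflection is a symmetry, so y appears only in even powers.
Against the integer gridlines: one z-axis crossing is at z = 0; it crosses the y-axis at the gridline y = 0; it crosses the x-axis at the gridline x = 0.
Solving for integer coefficients yields p as stated.

x^2 + 3*y^2 + 2*z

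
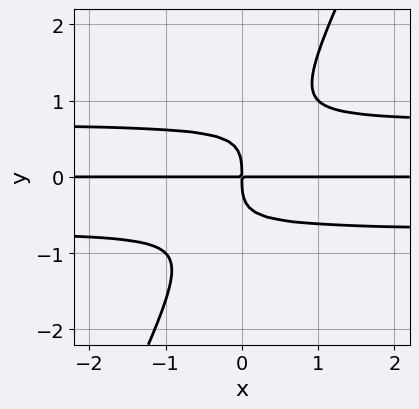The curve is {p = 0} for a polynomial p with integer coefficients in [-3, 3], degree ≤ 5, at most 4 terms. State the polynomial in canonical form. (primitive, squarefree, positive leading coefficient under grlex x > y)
2*x*y^3 - y^4 - x*y

First, degree: the shape is more complex than any degree-3 curve, so deg p = 4.
Then, reading off the gridlines: the visible x-axis segment lies entirely on the curve.
Finally, putting this together gives p.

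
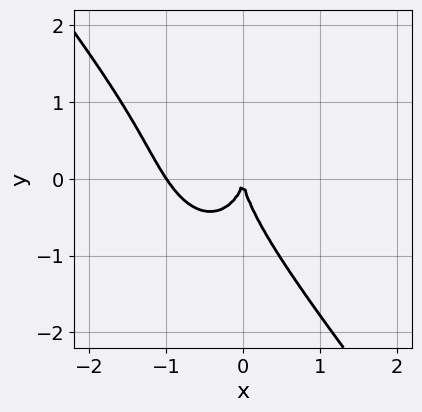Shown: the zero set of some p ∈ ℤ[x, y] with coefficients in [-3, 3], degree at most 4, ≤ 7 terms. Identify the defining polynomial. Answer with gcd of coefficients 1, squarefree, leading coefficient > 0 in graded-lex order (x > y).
3*x^3 + 2*x^2*y + x*y^2 + y^3 + 3*x^2

First, the degree is 3 — no degree-2 curve has this shape.
Then, reading off the gridlines: it crosses the y-axis at the gridline y = 0; the x-axis gridline crossings are at x ∈ {-1, 0}.
Finally, fitting integer coefficients to these (and the overall shape) gives p.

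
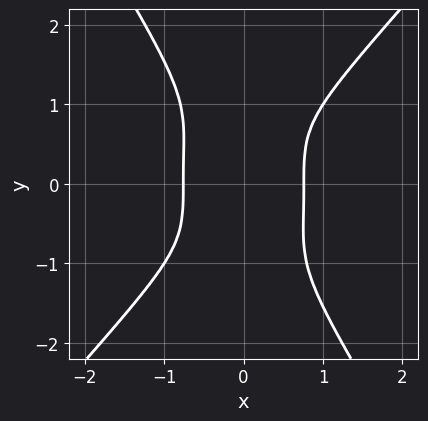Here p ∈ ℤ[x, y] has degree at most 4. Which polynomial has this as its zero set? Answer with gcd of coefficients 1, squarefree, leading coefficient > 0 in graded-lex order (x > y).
3*x^4 - x*y^3 - y^4 - 1

1. The degree is 4 — the shape is more complex than any degree-3 curve.
2. Reading off the gridlines: it misses every integer gridline on the y-axis.
3. These observations pin down the coefficients.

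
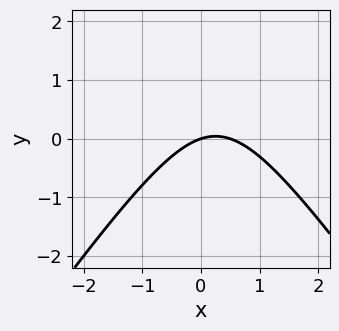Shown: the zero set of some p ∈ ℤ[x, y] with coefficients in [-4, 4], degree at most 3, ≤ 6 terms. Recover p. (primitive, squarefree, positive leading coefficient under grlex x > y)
1. The degree is 2 — a generic line meets the curve in up to 2 points.
2. Observable constraints: one y-axis crossing is at y = 0; it crosses the x-axis at the gridline x = 0.
3. Matching integer coefficients to the picture gives p.

2*x^2 - y^2 - x + 3*y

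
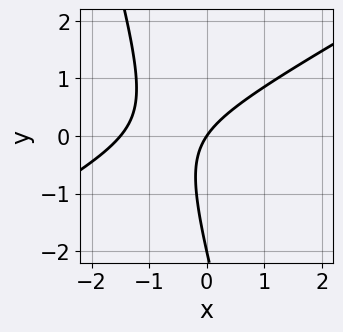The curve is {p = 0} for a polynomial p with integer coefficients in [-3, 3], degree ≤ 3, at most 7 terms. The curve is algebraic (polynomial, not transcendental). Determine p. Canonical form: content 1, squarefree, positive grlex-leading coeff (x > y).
2*x^2 - 3*x*y - y^2 + 3*x - 2*y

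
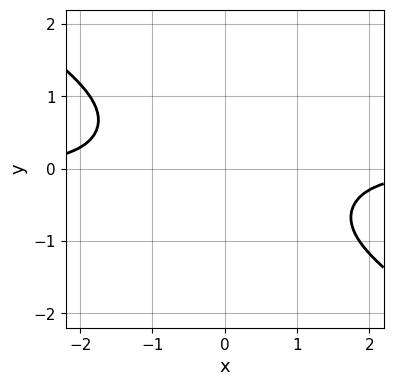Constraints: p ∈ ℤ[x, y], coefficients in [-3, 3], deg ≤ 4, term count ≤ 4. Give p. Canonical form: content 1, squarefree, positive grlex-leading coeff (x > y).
x^3*y + x^2*y^2 + y^4 + 2

1. The degree is 4 — no degree-3 curve has this shape.
2. Reading off the gridlines: the curve avoids every integer y-axis point in the box; no x-intercept at any integer in the box.
3. Solving for integer coefficients yields p as stated.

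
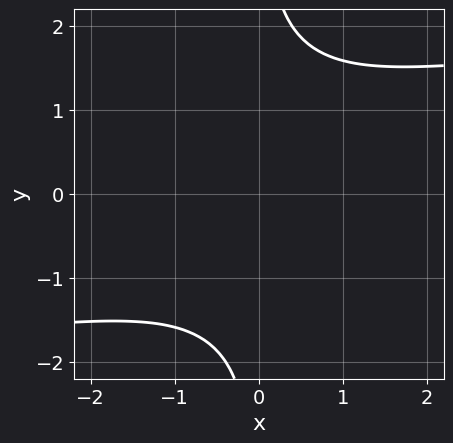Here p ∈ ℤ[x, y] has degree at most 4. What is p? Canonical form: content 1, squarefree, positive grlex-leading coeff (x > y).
The degree is 4 — the shape is more complex than any degree-3 curve.
From the axis intercepts and sections: no y-intercept at any integer in the box; the curve avoids every integer x-axis point in the box.
Fitting integer coefficients to these (and the overall shape) gives p.

x*y^3 - x^2 - 3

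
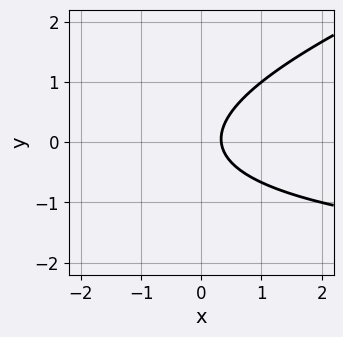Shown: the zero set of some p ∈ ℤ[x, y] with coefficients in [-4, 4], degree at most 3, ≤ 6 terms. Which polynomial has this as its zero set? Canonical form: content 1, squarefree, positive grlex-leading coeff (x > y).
1. The degree is 2 — a generic line meets the curve in up to 2 points.
2. Against the integer gridlines: no y-intercept at any integer in the box.
3. Matching integer coefficients to the picture gives p.

x*y - 3*y^2 + 3*x - 1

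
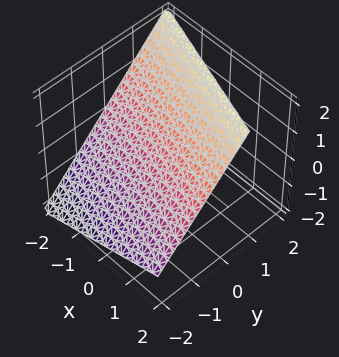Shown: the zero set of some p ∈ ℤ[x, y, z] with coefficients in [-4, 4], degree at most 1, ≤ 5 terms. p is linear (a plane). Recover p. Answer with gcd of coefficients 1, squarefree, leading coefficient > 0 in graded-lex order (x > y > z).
x + 3*y - 3*z + 2

(a) Degree: every cross-section is a straight line — this is a plane, so deg p = 1.
(b) Against the integer gridlines: one x-axis crossing is at x = -2.
(c) Fitting integer coefficients to these (and the overall shape) gives p.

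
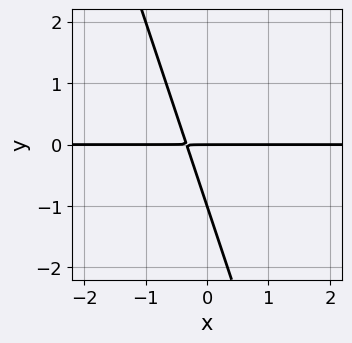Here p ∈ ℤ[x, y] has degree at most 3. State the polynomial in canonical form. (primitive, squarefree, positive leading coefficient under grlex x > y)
3*x*y + y^2 + y

deg p = 2.
Checking where it meets the axes: among the integer gridlines, it crosses the y-axis at y ∈ {-1, 0}; every point of the x-axis in the box is on the curve.
These observations pin down the coefficients.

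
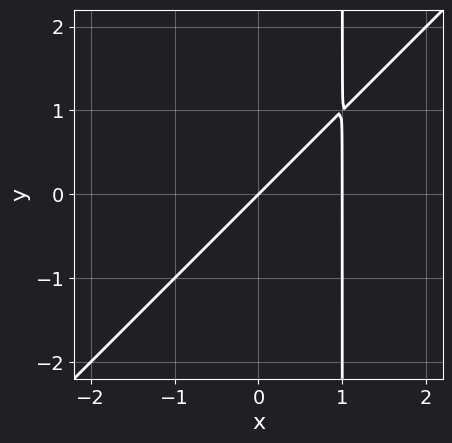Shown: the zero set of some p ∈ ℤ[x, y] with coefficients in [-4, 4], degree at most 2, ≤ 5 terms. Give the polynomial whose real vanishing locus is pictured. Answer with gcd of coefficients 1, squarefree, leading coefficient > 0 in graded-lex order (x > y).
1. The degree is 2 — the shape is more complex than any degree-1 curve.
2. Observable constraints: the x-axis gridline crossings are at x ∈ {0, 1}; it crosses the y-axis at the gridline y = 0.
3. Solving for integer coefficients yields p as stated.

x^2 - x*y - x + y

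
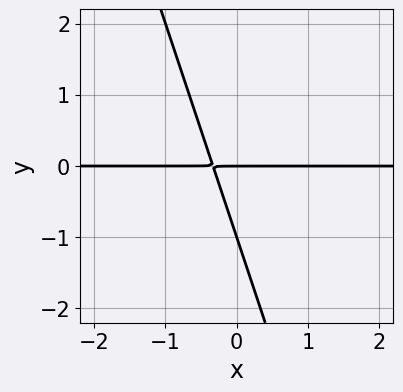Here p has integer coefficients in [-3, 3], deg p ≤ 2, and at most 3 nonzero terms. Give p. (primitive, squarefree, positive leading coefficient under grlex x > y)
3*x*y + y^2 + y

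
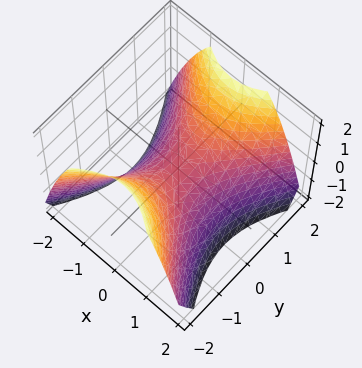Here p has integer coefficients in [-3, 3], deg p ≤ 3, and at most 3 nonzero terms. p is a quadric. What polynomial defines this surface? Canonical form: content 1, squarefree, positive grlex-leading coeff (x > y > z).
First, deg p = 2. A saddle surface; a quadric.
Then, symmetries: it's symmetric under x → −x, forcing even powers of x; the y ↦ −y reflection is a symmetry, so y appears only in even powers.
Then, checking where it meets the axes: it meets the y-axis at y = 0 (among the integer gridlines); one z-axis crossing is at z = 0; it crosses the x-axis at the gridline x = 0.
Finally, assembling these constraints gives the stated polynomial.

3*x^2 - 2*y^2 + 3*z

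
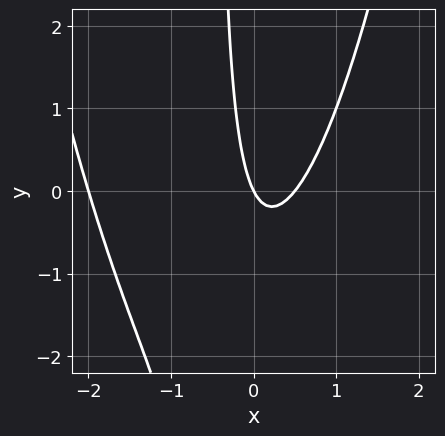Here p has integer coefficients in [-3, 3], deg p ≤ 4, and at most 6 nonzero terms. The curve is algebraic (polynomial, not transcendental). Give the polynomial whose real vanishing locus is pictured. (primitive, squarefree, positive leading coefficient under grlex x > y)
The degree is 3 — the shape is more complex than any degree-2 curve.
From the axis intercepts and sections: the x-axis gridline crossings are at x ∈ {-2, 0}; one y-axis crossing is at y = 0.
Together with the visible shape, these determine p as stated.

2*x^3 + 3*x^2 - 2*x*y - 2*x - y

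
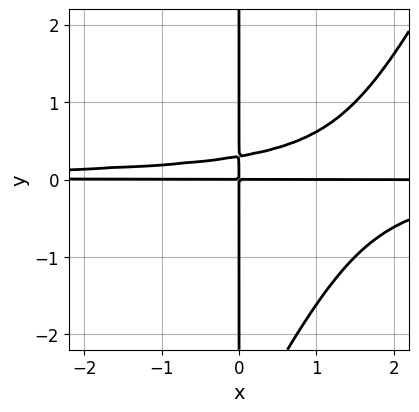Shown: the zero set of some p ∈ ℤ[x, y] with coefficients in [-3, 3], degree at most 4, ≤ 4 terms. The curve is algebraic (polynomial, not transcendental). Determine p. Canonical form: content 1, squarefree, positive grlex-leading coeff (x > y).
2*x^2*y^2 - x*y^3 - 3*x*y^2 + x*y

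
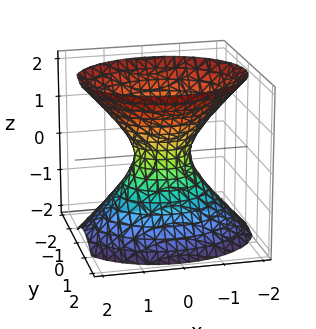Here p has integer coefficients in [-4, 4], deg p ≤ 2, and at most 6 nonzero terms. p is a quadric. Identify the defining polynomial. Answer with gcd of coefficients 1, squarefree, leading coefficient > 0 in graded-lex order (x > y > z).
2*x^2 + 3*y^2 - 2*z^2 - 1

Degree: an hourglass — one-sheet hyperboloid; a quadric, so deg p = 2.
Symmetries: the x ↦ −x reflection is a symmetry, so x appears only in even powers; the z ↦ −z reflection is a symmetry, so z appears only in even powers; it's symmetric under y → −y, forcing even powers of y.
From the axis intercepts and sections: the surface avoids every integer z-axis point in the box.
Together with the visible shape, these determine p as stated.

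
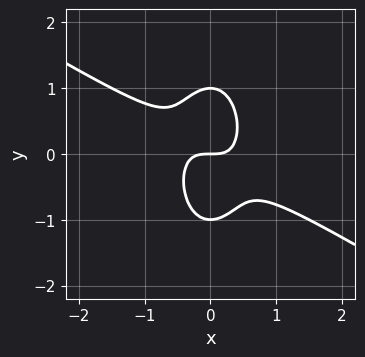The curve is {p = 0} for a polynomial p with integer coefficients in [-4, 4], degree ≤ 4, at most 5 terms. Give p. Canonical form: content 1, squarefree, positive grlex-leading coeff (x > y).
2*x^3 + 3*x^2*y + y^3 - y

First, the degree is 3 — no degree-2 curve has this shape.
Then, reading off the gridlines: the y-axis gridline crossings are at y ∈ {-1, 0, 1}; one x-axis crossing is at x = 0.
Finally, putting this together gives p.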